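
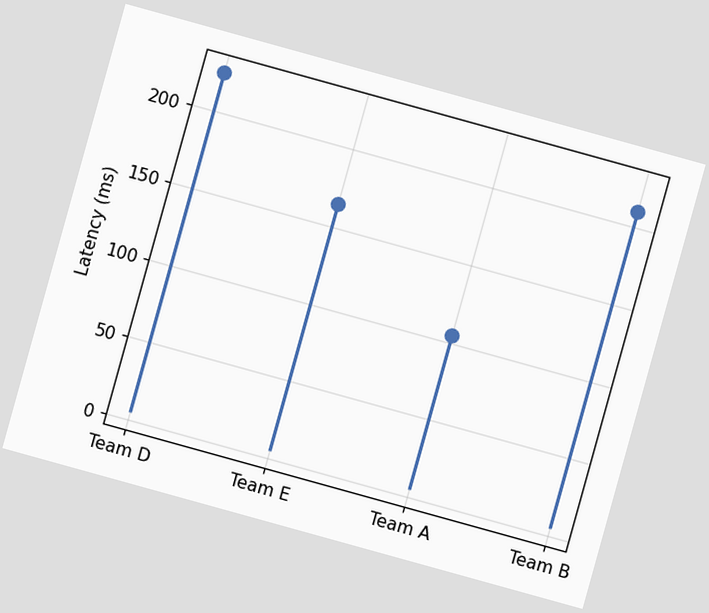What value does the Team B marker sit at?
The chart is tilted about 15° clockwise. The Team B marker sits at 210ms.

210ms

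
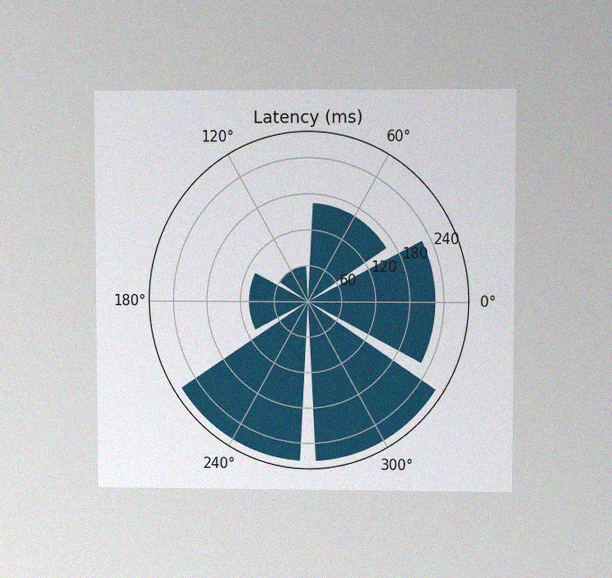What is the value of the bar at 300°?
270ms

The chart is viewed at a slight angle, with some photo noise. The bar at 300° reaches 270ms on the radial axis.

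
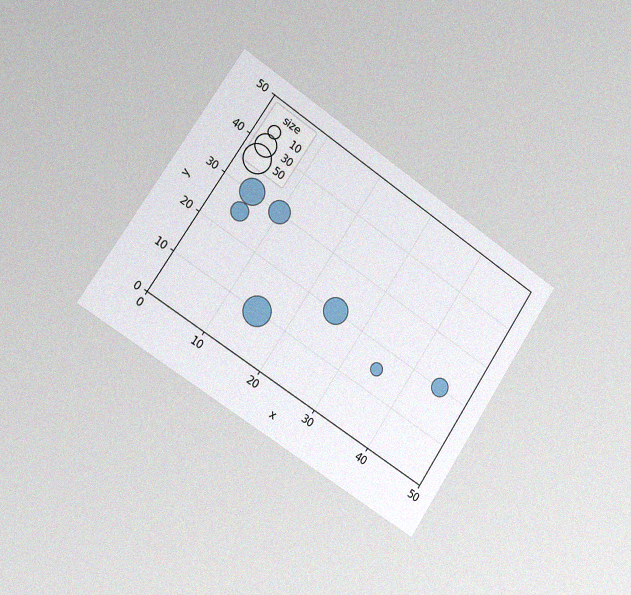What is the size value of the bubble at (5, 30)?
The chart is tilted about 34° clockwise and viewed slightly from the left, with some photo noise. Matching the bubble at (5, 30) against the size legend gives 40.

40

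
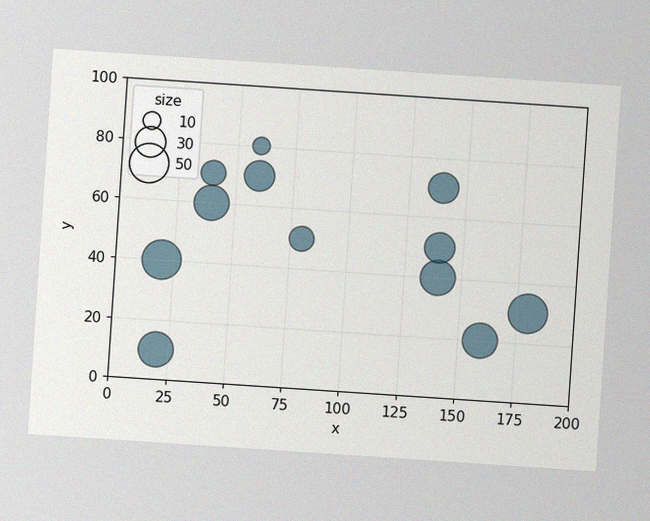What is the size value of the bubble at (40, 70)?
20

The chart is tilted about 4° clockwise, with some photo noise. Matching the bubble at (40, 70) against the size legend gives 20.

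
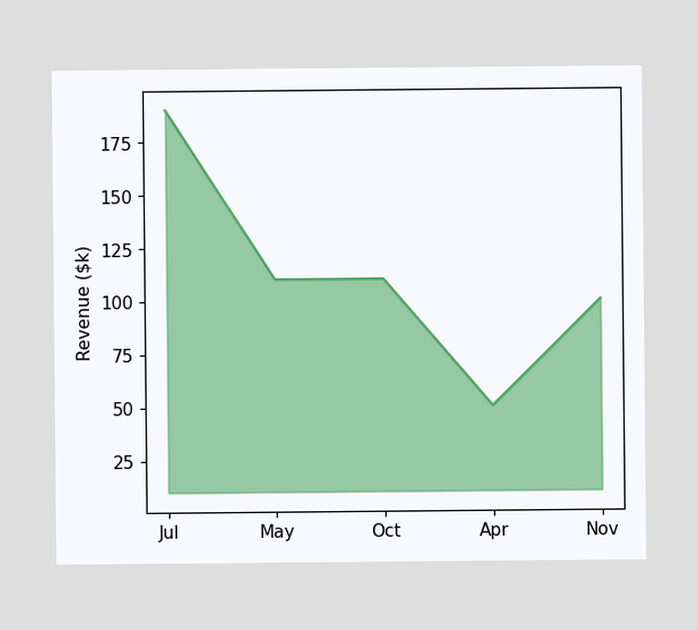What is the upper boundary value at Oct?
At Oct the upper boundary is at $110k.

$110k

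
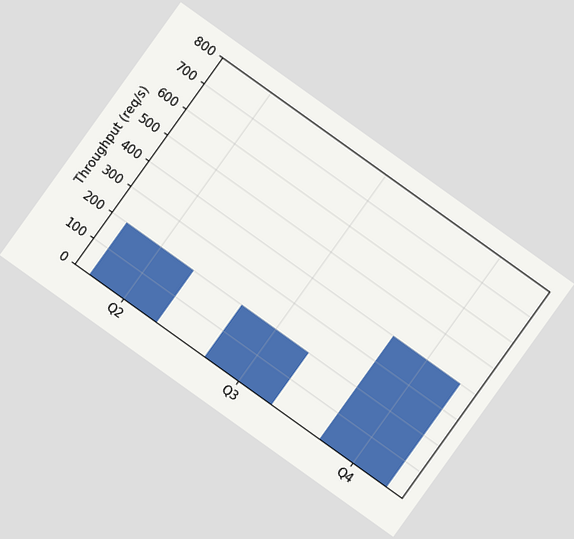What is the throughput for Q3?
200req/s

The chart is tilted about 36° clockwise. Reading along the chart's y-axis, the Q3 bar reaches 200req/s.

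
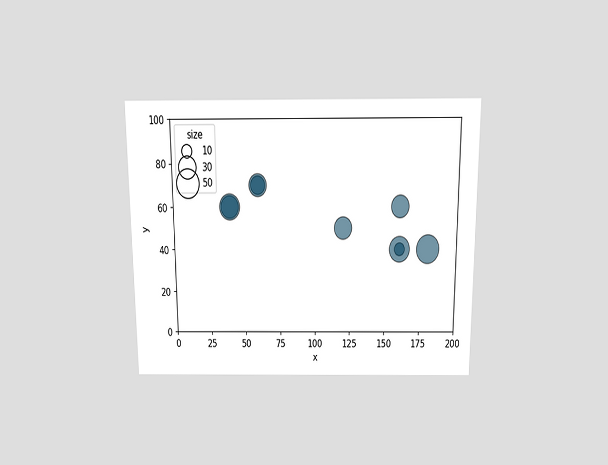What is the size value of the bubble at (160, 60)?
The chart is viewed slightly from above. Matching the bubble at (160, 60) against the size legend gives 30.

30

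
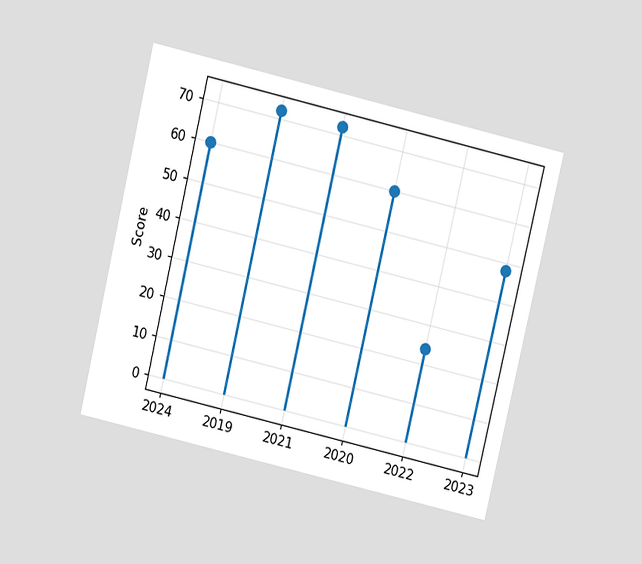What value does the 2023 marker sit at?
The chart is tilted about 13° clockwise and viewed slightly from above. The 2023 marker sits at 48.

48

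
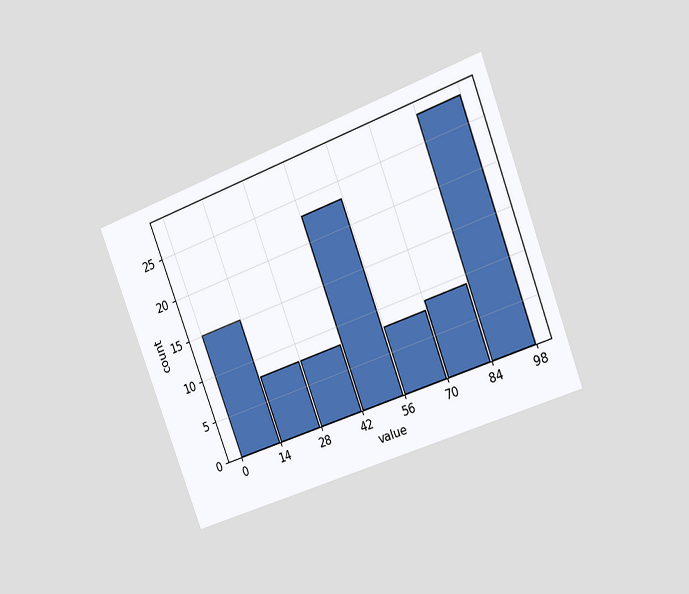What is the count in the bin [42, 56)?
23

The chart is tilted about 21° counter-clockwise and viewed at a slight angle. The [42, 56) bin has height 23.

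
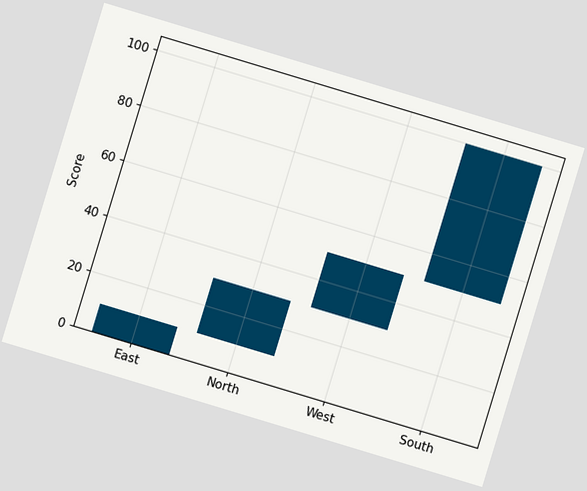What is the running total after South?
The chart is tilted about 17° clockwise. After South the running total reaches 100.

100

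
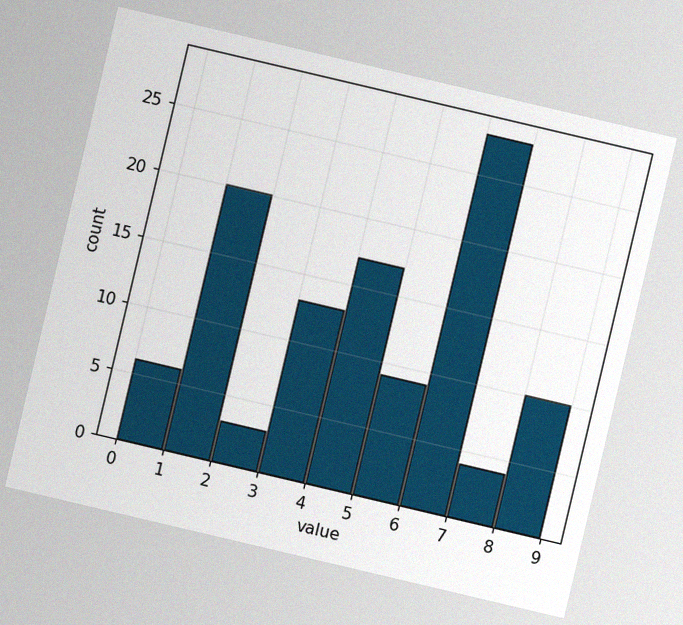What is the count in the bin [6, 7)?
28

The chart is tilted about 13° clockwise, with some photo noise. The [6, 7) bin has height 28.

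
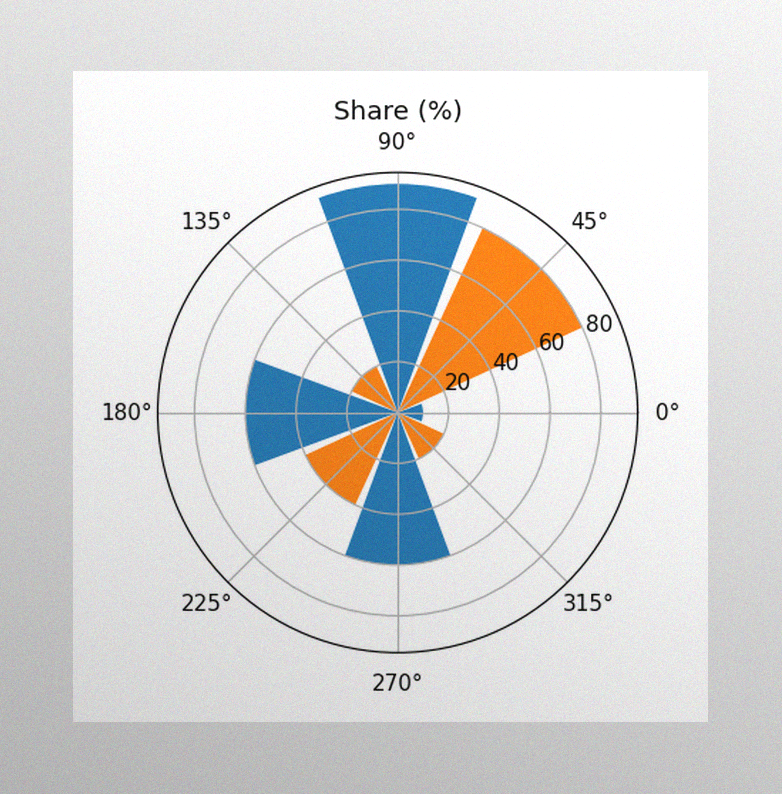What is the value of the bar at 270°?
The image has some photo noise and uneven lighting. The bar at 270° reaches 60% on the radial axis.

60%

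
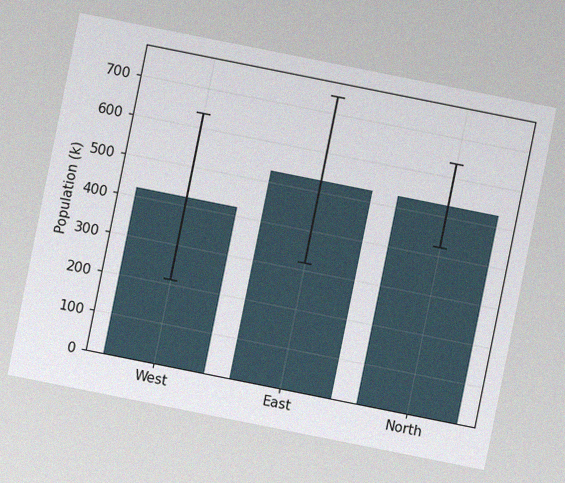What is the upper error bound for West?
The chart is tilted about 11° clockwise, with some photo noise. The West bar's upper whisker reaches 636k.

636k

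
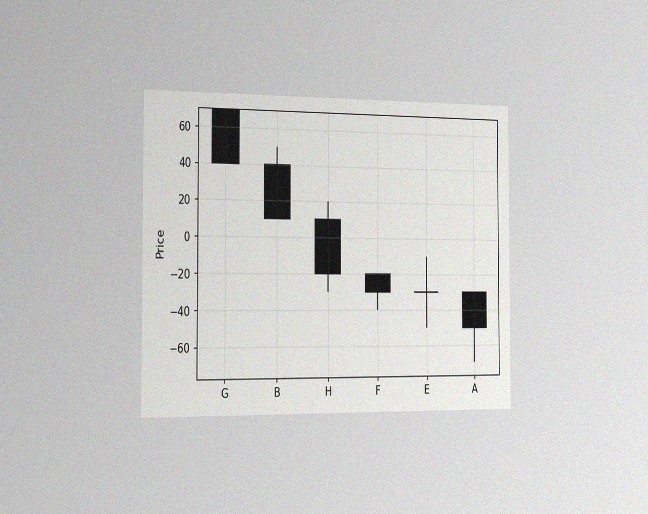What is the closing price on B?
The chart is viewed slightly from the left, with some photo noise. The B candle closes at 10.

10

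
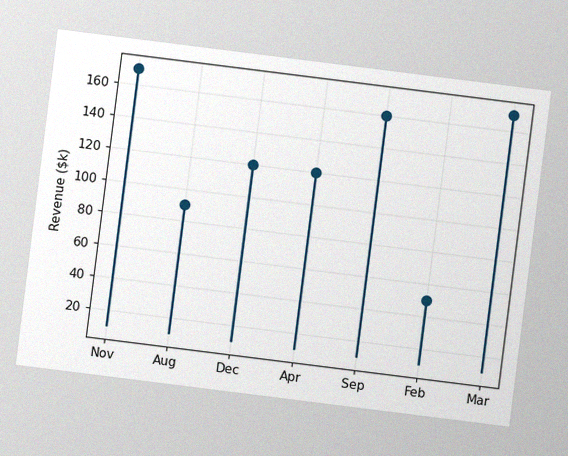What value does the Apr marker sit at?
The chart is tilted about 7° clockwise, with some photo noise. The Apr marker sits at $120k.

$120k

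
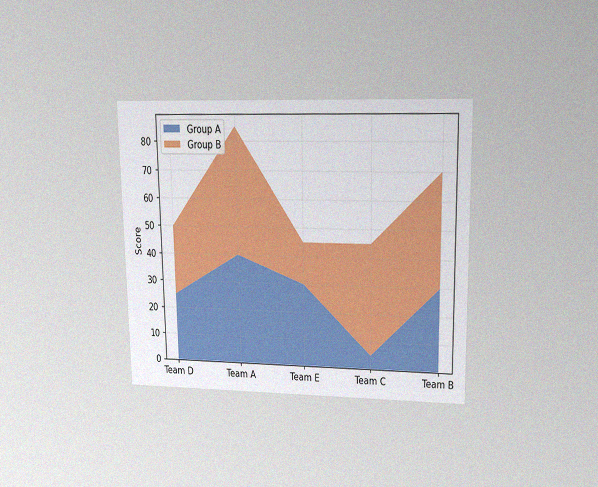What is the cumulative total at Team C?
The chart is viewed at a slight angle, with some photo noise. The stacked total at Team C reaches 45.

45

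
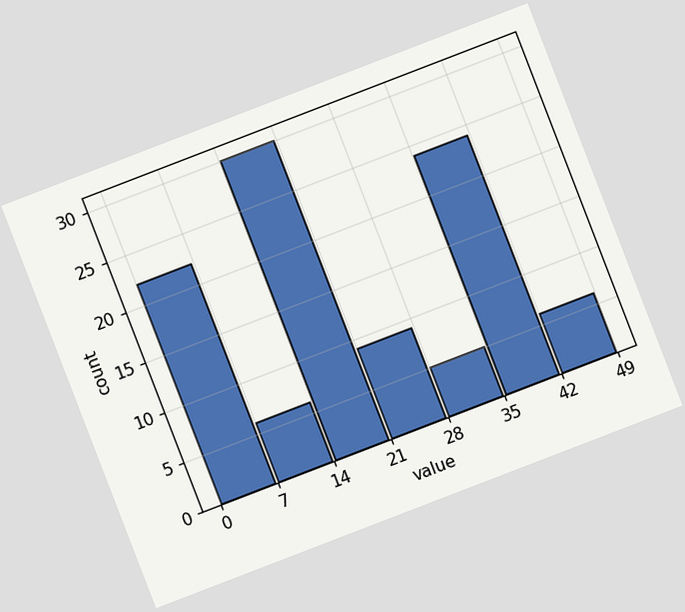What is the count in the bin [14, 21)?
The chart is tilted about 21° counter-clockwise. The [14, 21) bin has height 30.

30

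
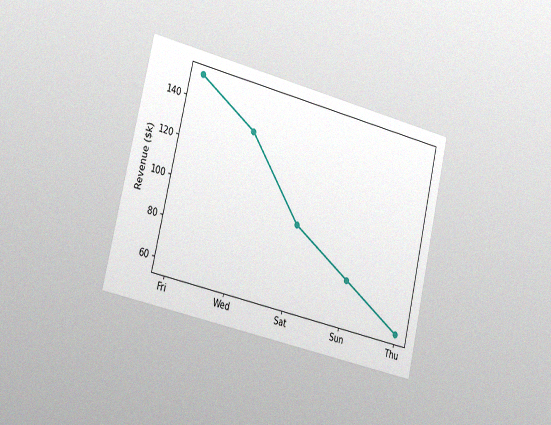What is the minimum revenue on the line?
$57k

The chart is tilted about 13° clockwise and viewed slightly from the left, with some photo noise. The lowest point is at Thu, and reading across to the y-axis gives $57k.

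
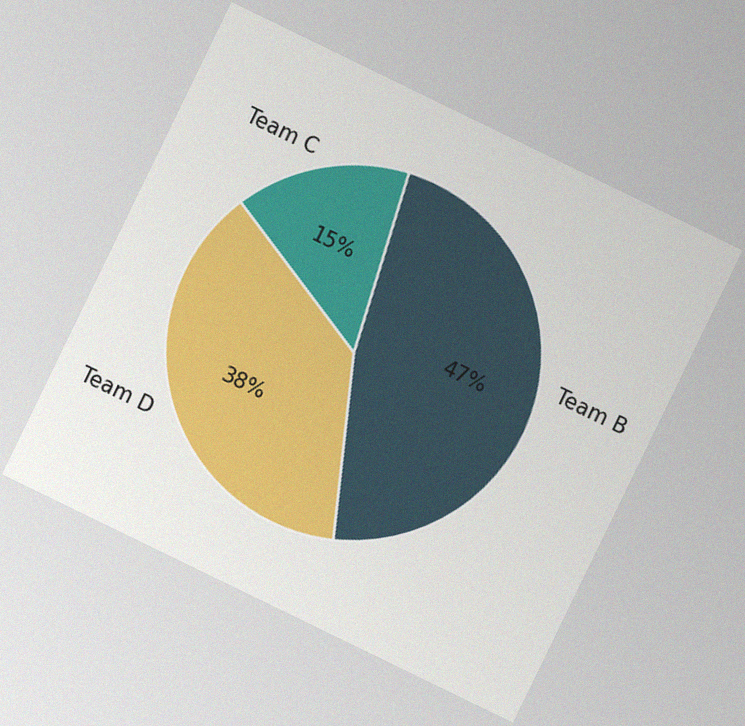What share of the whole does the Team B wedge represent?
The chart is tilted about 26° clockwise, with some photo noise. The Team B slice takes up 47% of the pie.

47%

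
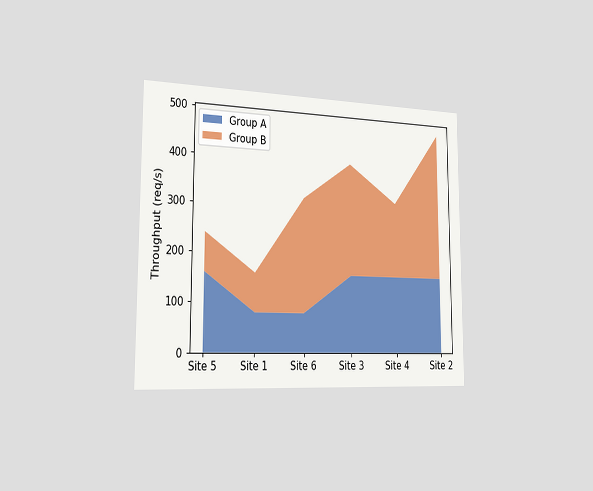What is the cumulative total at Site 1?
160req/s

The chart is viewed slightly from the left. The stacked total at Site 1 reaches 160req/s.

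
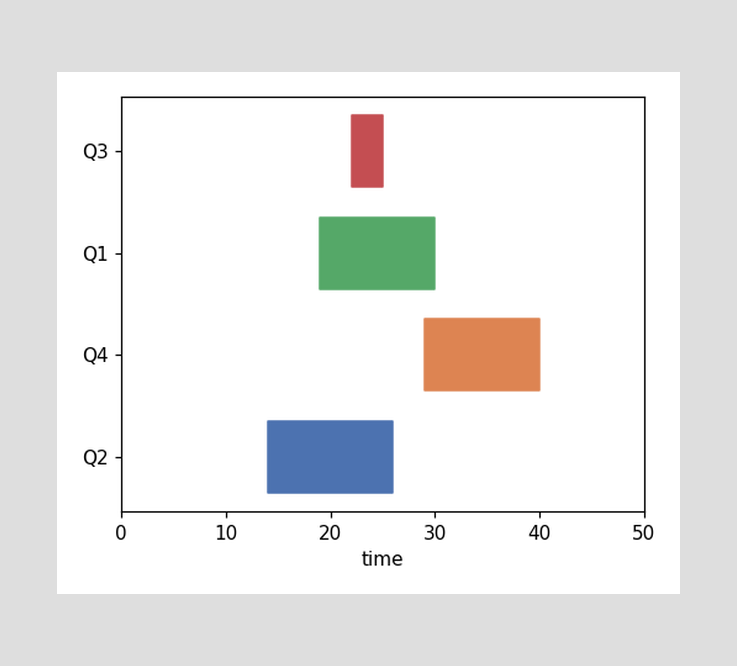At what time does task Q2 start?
14

The Q2 bar begins at t=14.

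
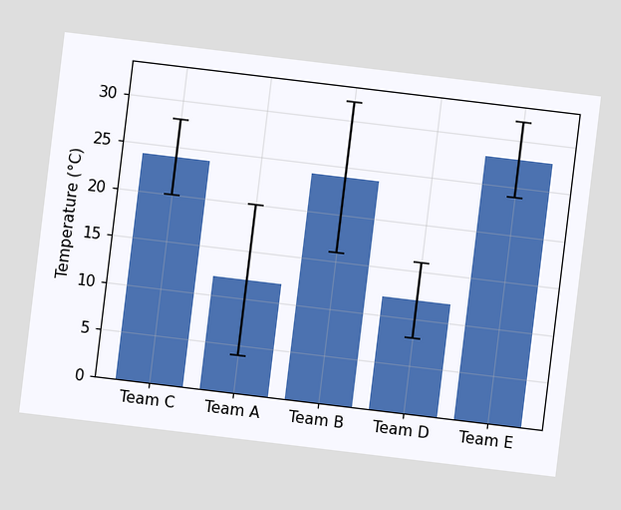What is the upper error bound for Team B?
The chart is tilted about 7° clockwise. The Team B bar's upper whisker reaches 32°C.

32°C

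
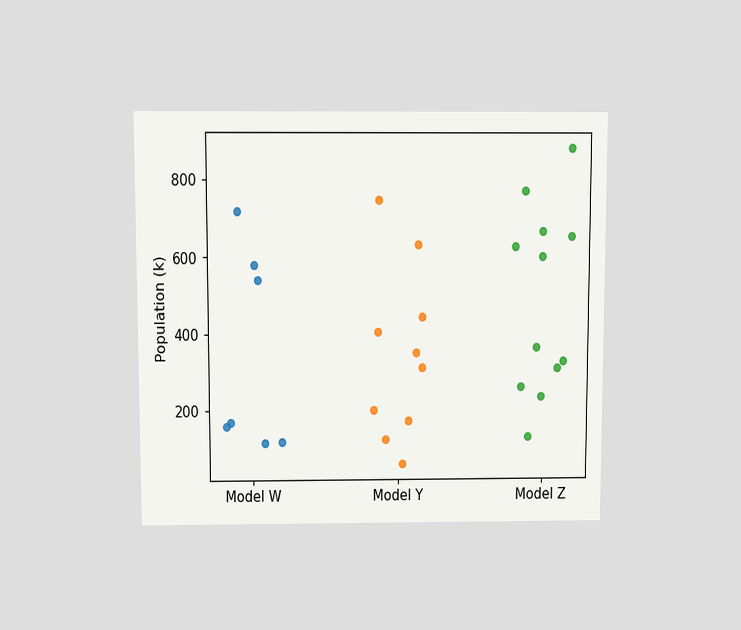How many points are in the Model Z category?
12

The chart is viewed slightly from above. Counting the markers in the Model Z column gives 12.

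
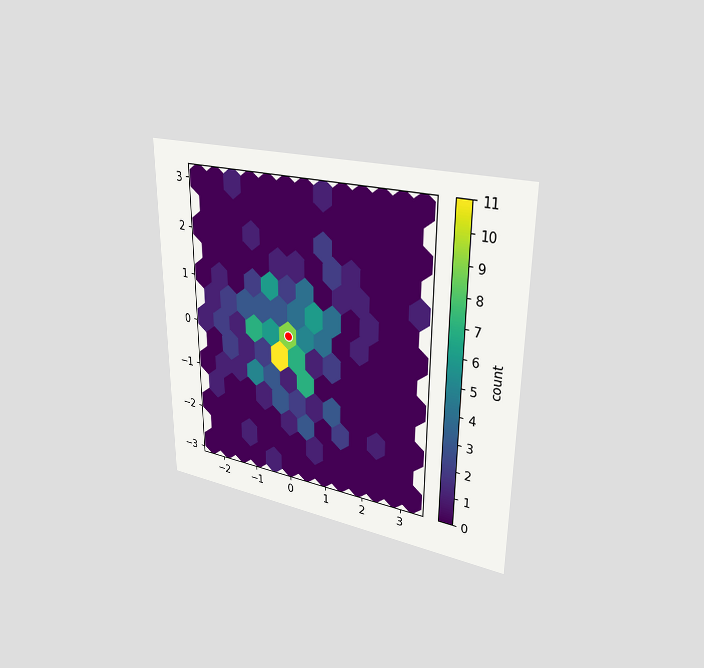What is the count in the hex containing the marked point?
The chart is viewed slightly from the right. The marked hex reads 9 on the colorbar.

9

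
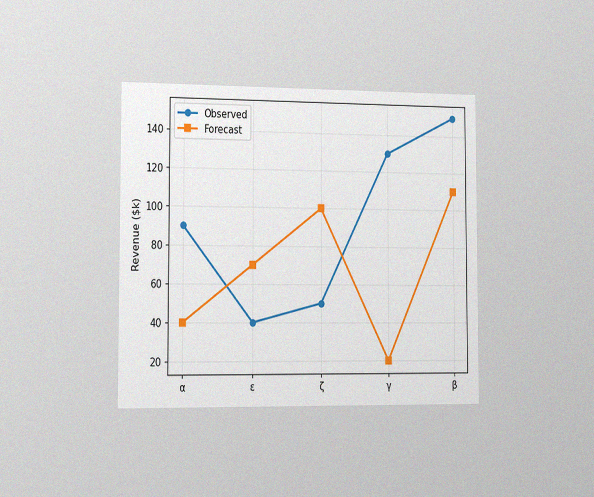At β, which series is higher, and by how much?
The chart is viewed slightly from the left, with some photo noise. At β, Observed sits above the other line by $40k.

Observed, by $40k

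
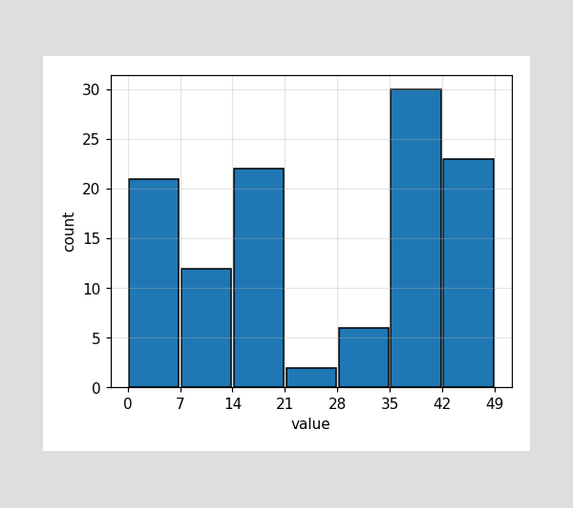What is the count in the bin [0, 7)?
The [0, 7) bin has height 21.

21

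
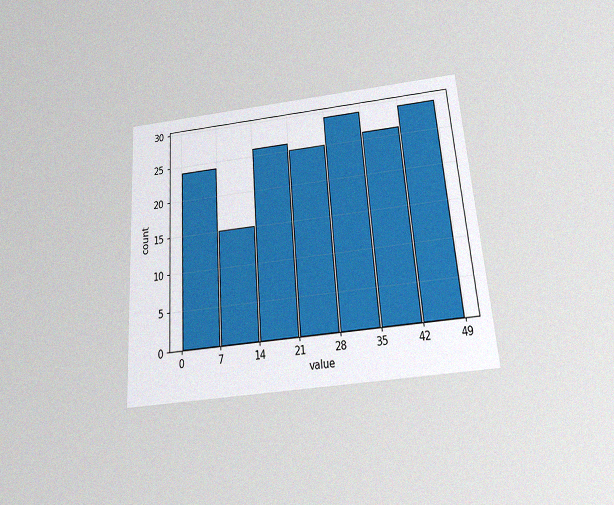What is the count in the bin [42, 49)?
The chart is tilted about 4° counter-clockwise and viewed slightly from below, with some photo noise. The [42, 49) bin has height 29.

29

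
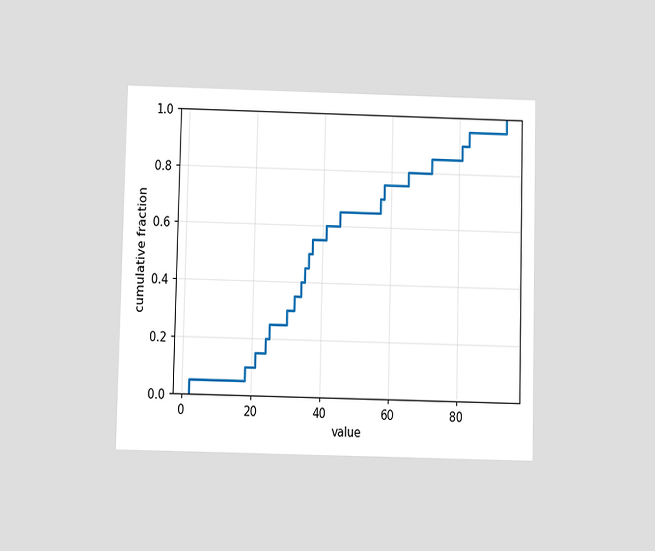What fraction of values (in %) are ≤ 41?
60%

The chart is viewed slightly from below. At x=41 the ECDF step is at 60%.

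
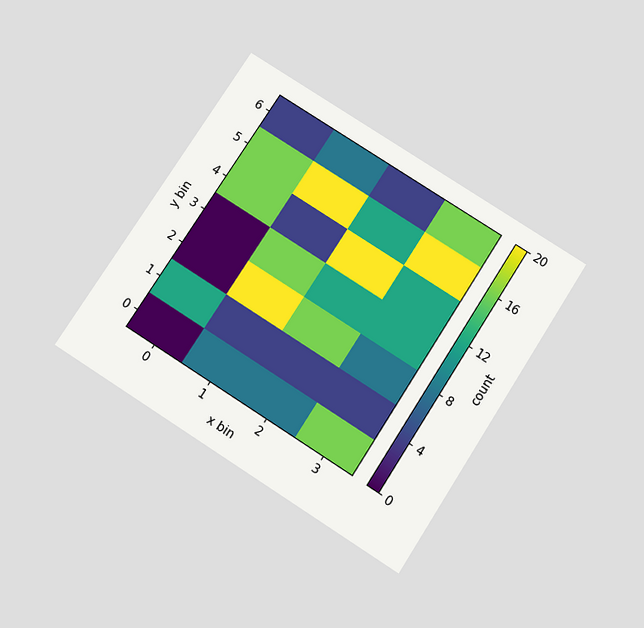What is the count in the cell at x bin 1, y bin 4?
The chart is tilted about 33° clockwise and viewed slightly from below. Matching the cell (1, 4) against the colorbar gives 4.

4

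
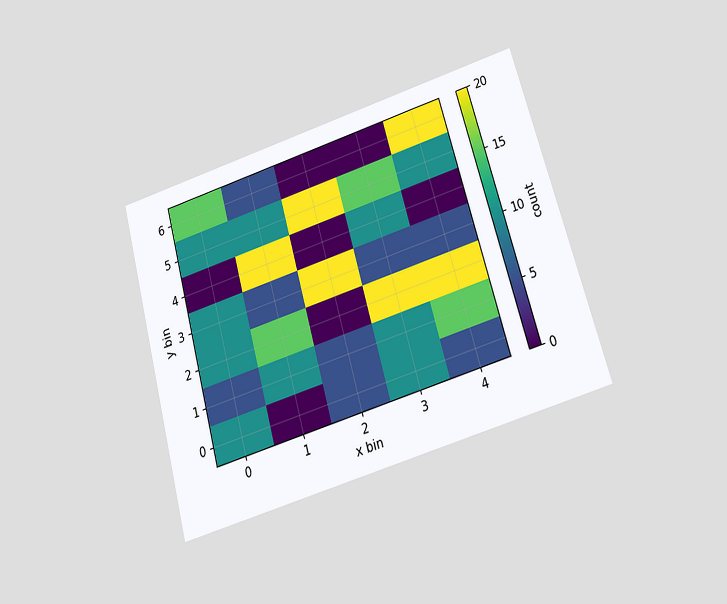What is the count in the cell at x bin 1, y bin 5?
10

The chart is tilted about 16° counter-clockwise and viewed slightly from below. Matching the cell (1, 5) against the colorbar gives 10.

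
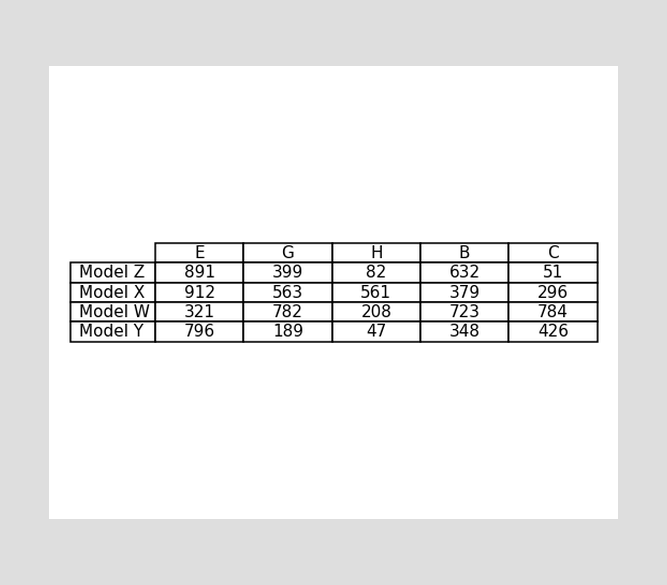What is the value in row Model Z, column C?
The (Model Z, C) cell reads 51.

51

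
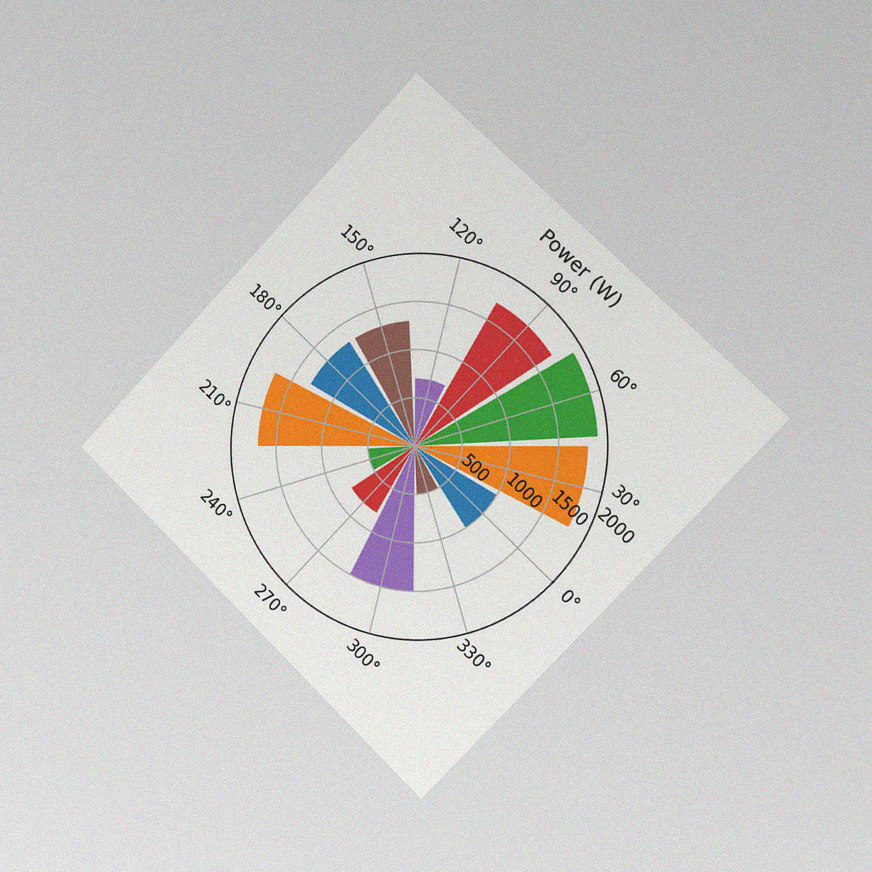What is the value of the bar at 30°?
1800W

The chart is tilted about 44° clockwise and viewed slightly from the right, with some photo noise. The bar at 30° reaches 1800W on the radial axis.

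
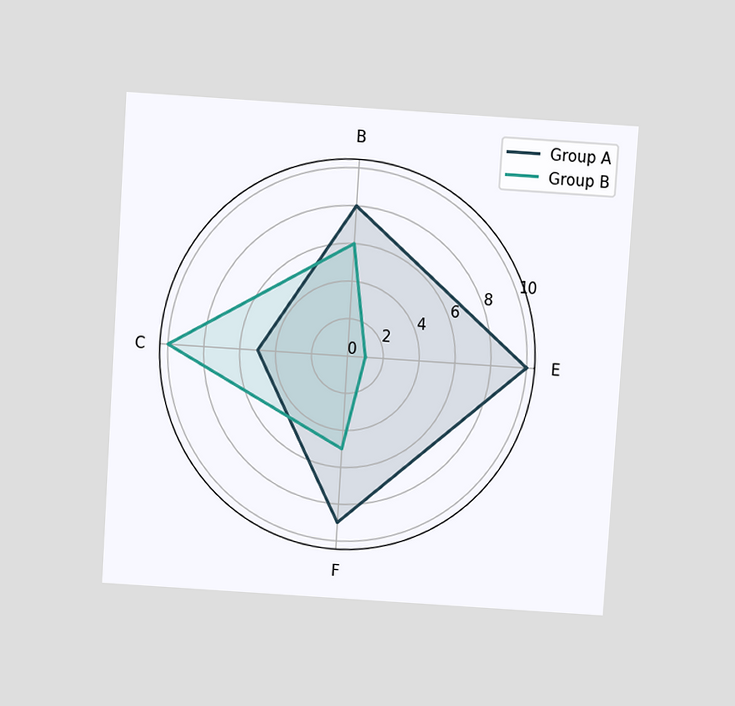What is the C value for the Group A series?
The chart is tilted about 4° clockwise and viewed slightly from above. On the C axis, Group A reaches 5.

5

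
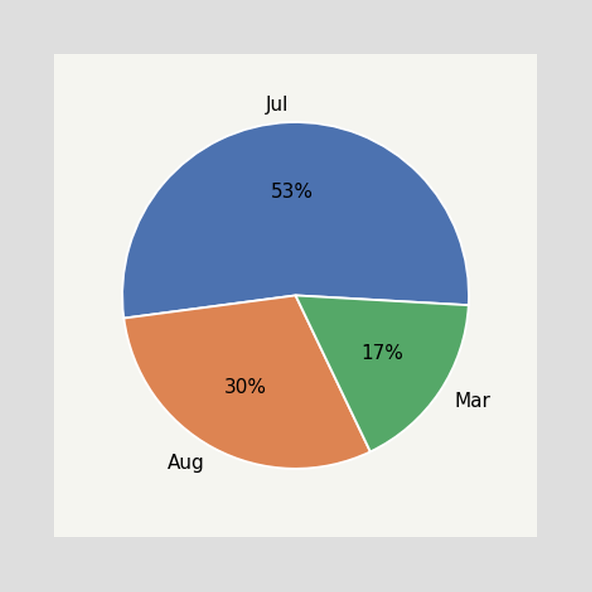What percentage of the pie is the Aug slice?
The Aug slice takes up 30% of the pie.

30%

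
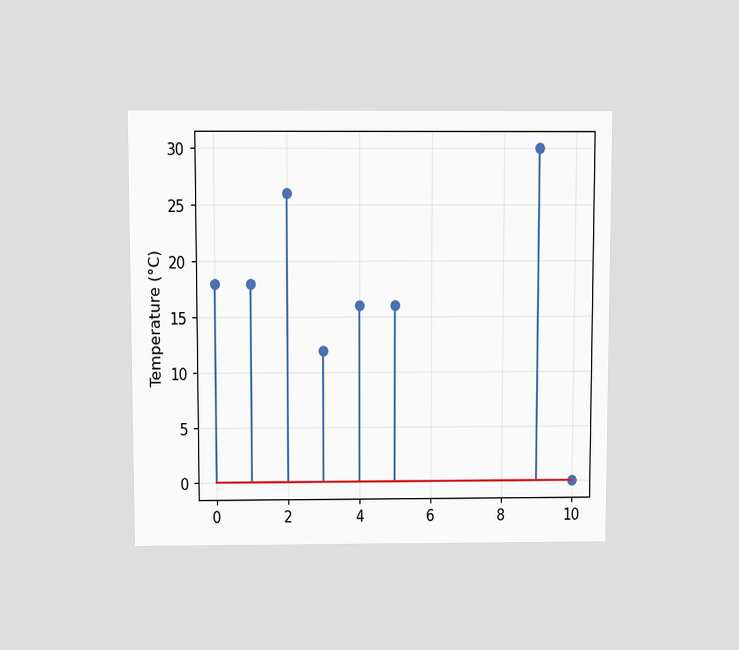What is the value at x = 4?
The chart is viewed slightly from above. The stem at x=4 reaches 16°C.

16°C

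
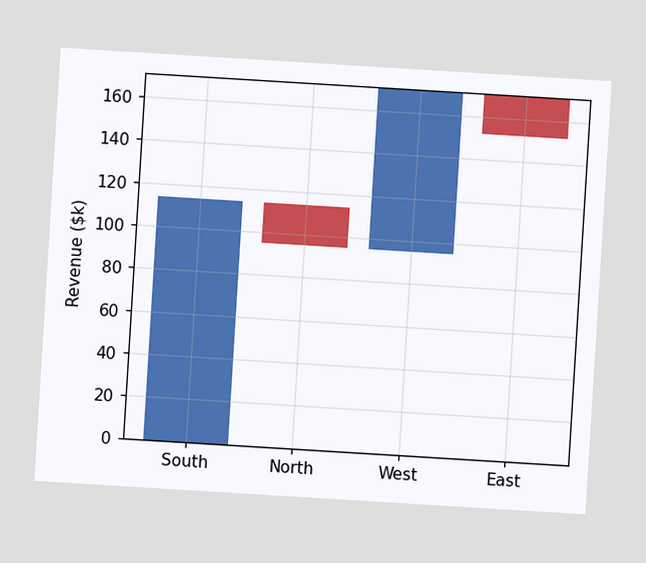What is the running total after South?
$114k

The chart is tilted about 3° clockwise. After South the running total reaches $114k.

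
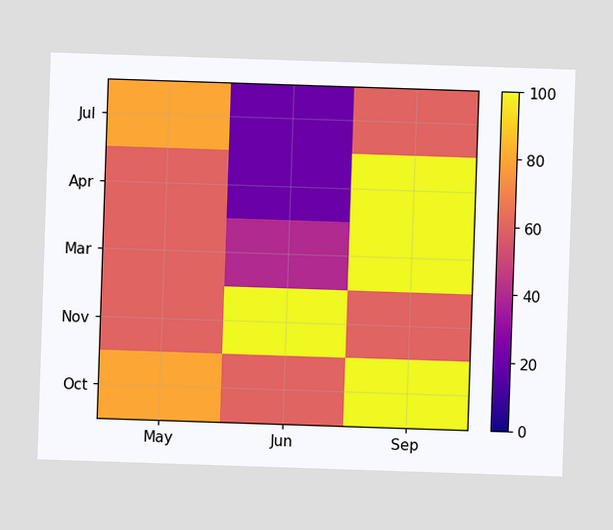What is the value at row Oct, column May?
80

Matching cell (Oct, May) against the colorbar gives 80.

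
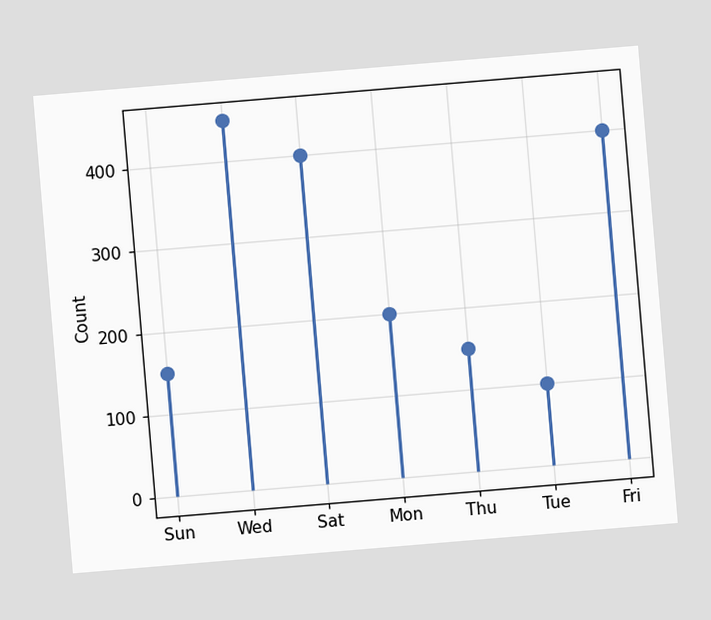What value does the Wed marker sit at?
450

The chart is tilted about 5° counter-clockwise. The Wed marker sits at 450.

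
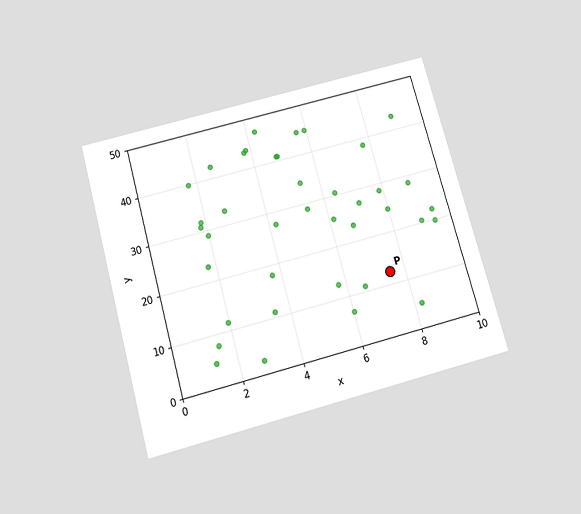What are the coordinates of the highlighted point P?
The chart is tilted about 15° counter-clockwise and viewed slightly from below. Following the gridlines from P to each axis, P sits at (7.5, 12.5).

(7.5, 12.5)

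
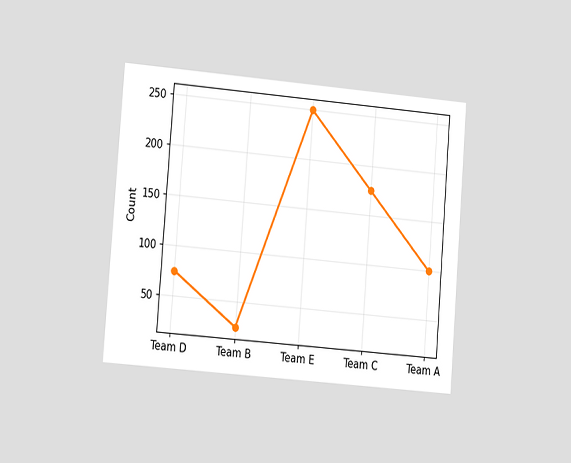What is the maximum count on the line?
250

The chart is tilted about 5° clockwise and viewed slightly from the left. The highest point is at Team E, and reading across to the y-axis gives 250.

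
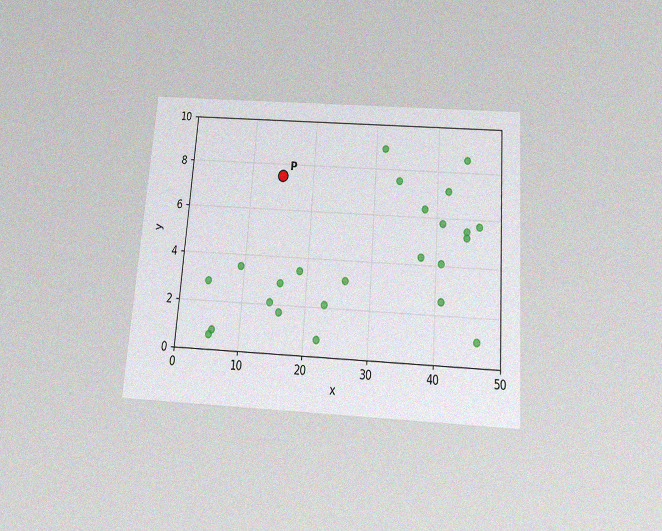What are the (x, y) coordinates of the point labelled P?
(15, 7.5)

The chart is tilted about 4° clockwise and viewed slightly from below, with some photo noise. Following the gridlines from P to each axis, P sits at (15, 7.5).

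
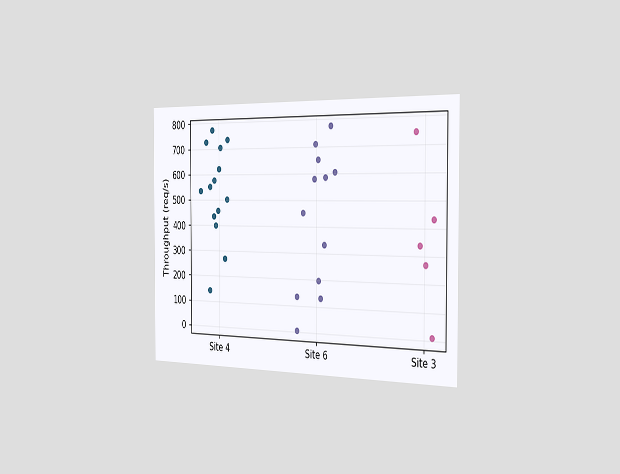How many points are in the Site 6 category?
12

The chart is viewed slightly from the right. Counting the markers in the Site 6 column gives 12.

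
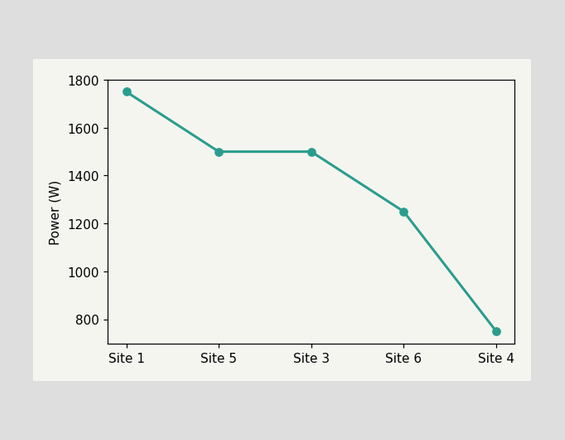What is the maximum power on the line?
The highest point is at Site 1, and reading across to the y-axis gives 1750W.

1750W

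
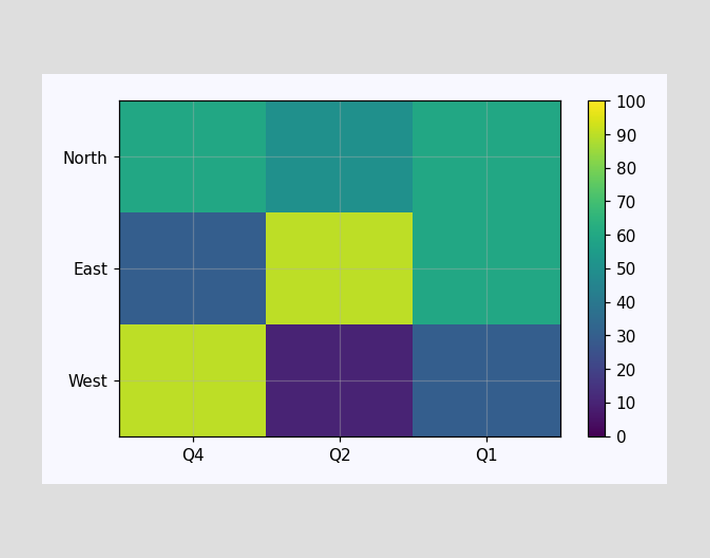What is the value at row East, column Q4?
30

Matching cell (East, Q4) against the colorbar gives 30.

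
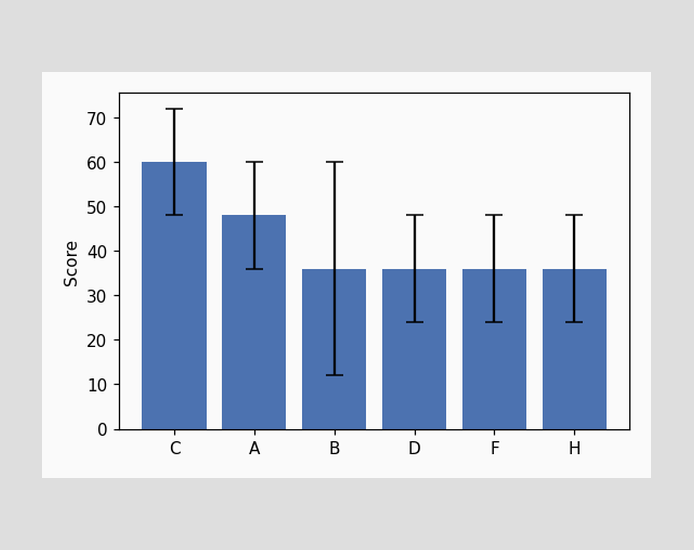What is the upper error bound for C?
72

The C bar's upper whisker reaches 72.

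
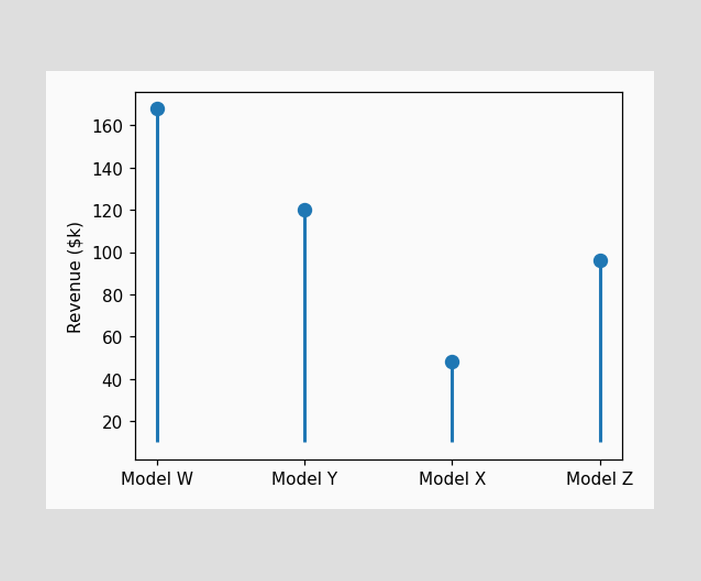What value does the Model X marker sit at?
$48k

The Model X marker sits at $48k.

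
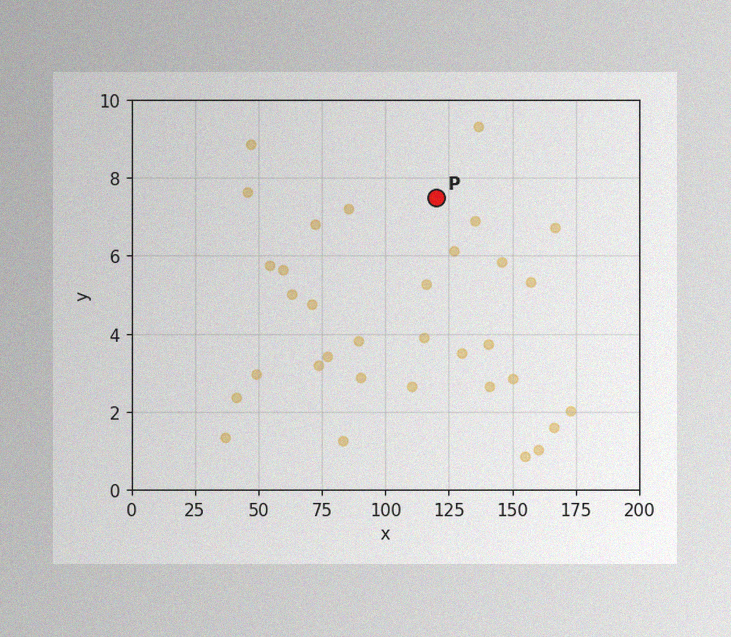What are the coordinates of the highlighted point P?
The image has some photo noise and uneven lighting. Following the gridlines from P to each axis, P sits at (120, 7.5).

(120, 7.5)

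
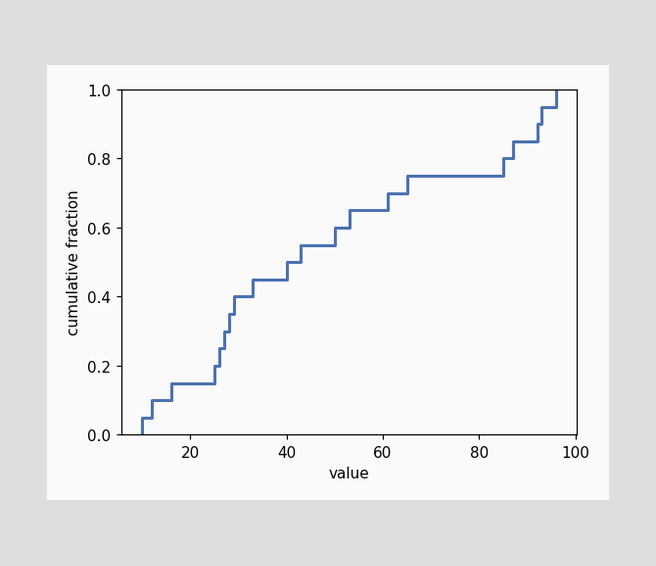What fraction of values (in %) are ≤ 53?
65%

At x=53 the ECDF step is at 65%.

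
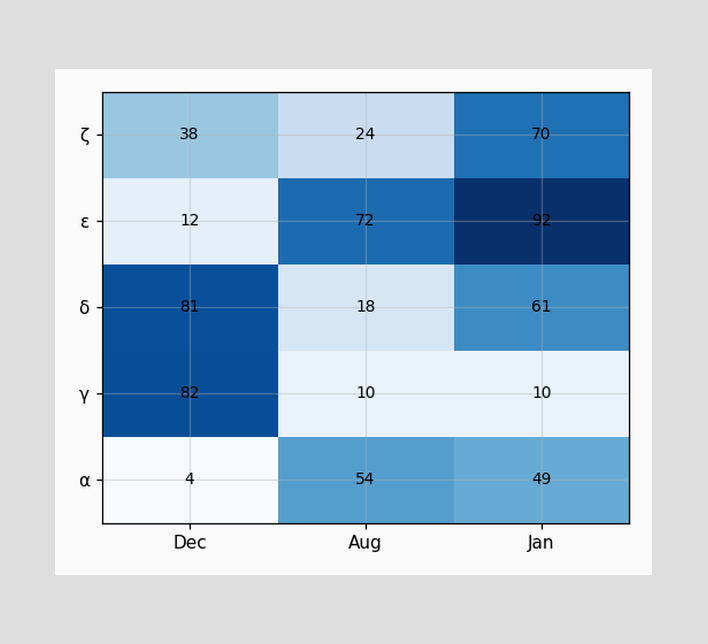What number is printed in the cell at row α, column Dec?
The (α, Dec) cell reads 4.

4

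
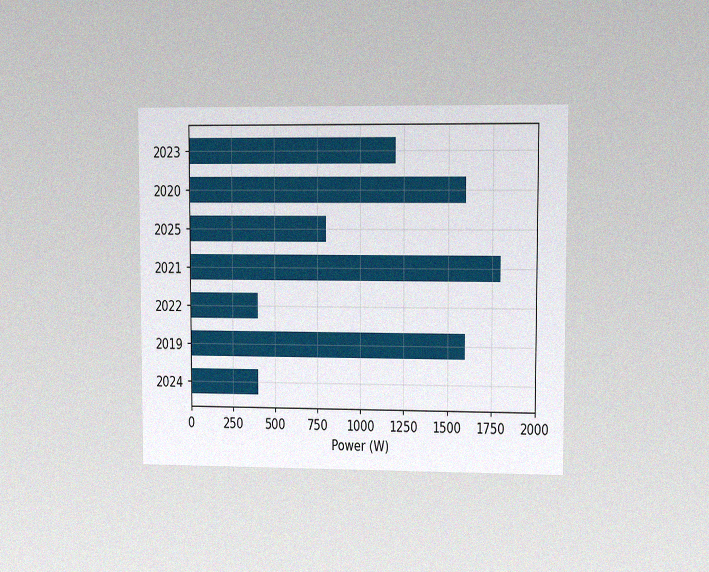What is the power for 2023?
1200W

The chart is viewed at a slight angle, with some photo noise. Reading along the chart's x-axis, the 2023 bar reaches 1200W.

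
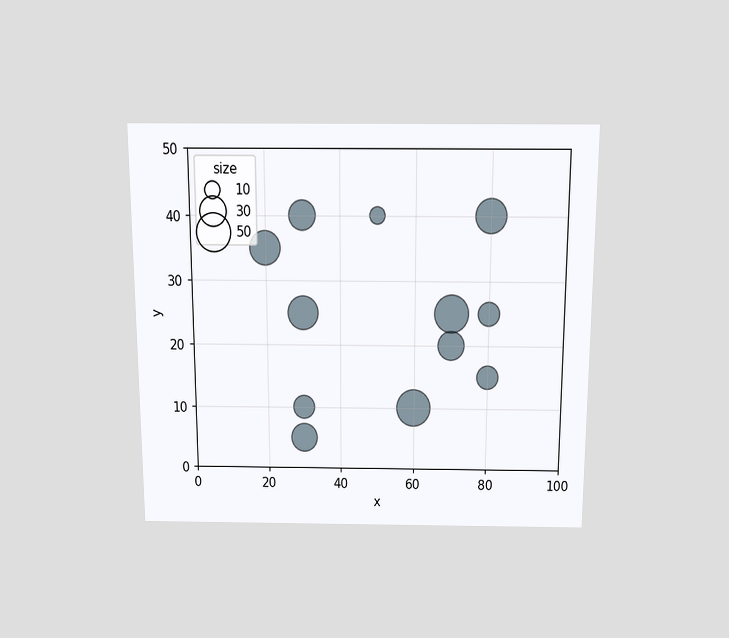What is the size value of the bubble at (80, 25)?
The chart is viewed slightly from above. Matching the bubble at (80, 25) against the size legend gives 20.

20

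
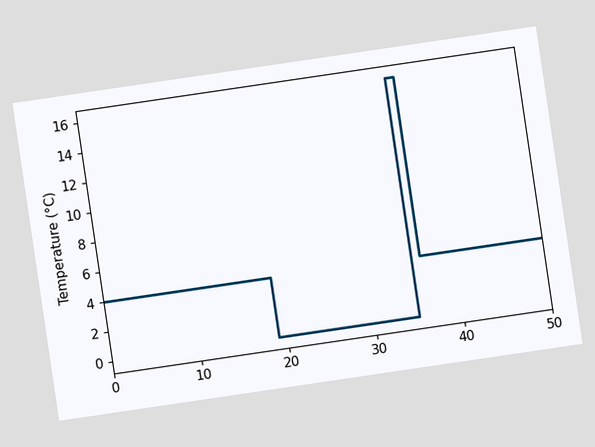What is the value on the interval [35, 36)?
The chart is tilted about 8° counter-clockwise. On [35, 36) the step sits at 16°C.

16°C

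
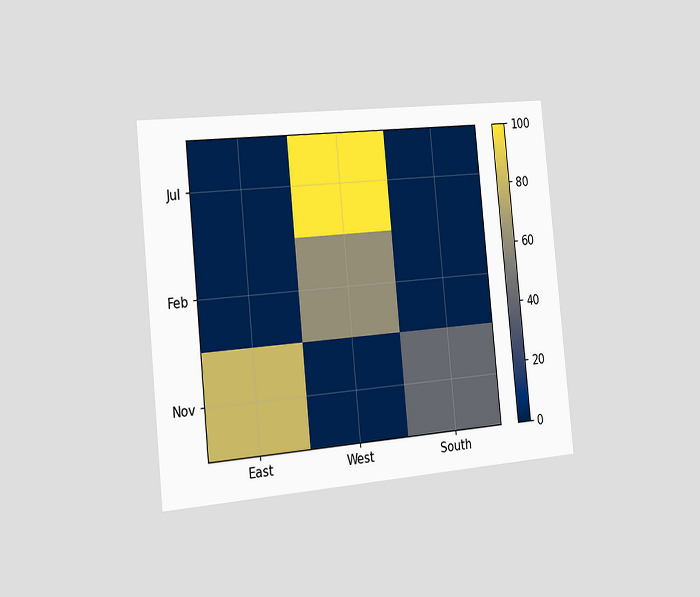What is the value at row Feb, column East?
0

The chart is tilted about 6° counter-clockwise and viewed slightly from the left. Matching cell (Feb, East) against the colorbar gives 0.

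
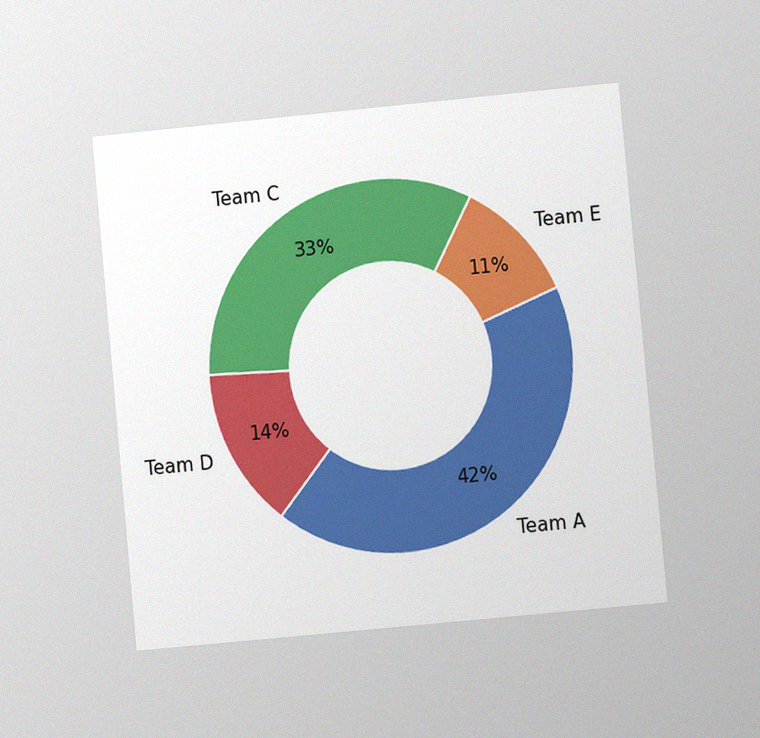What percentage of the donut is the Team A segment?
42%

The chart is tilted about 5° counter-clockwise and viewed at a slight angle, with some photo noise. The Team A segment takes up 42% of the ring.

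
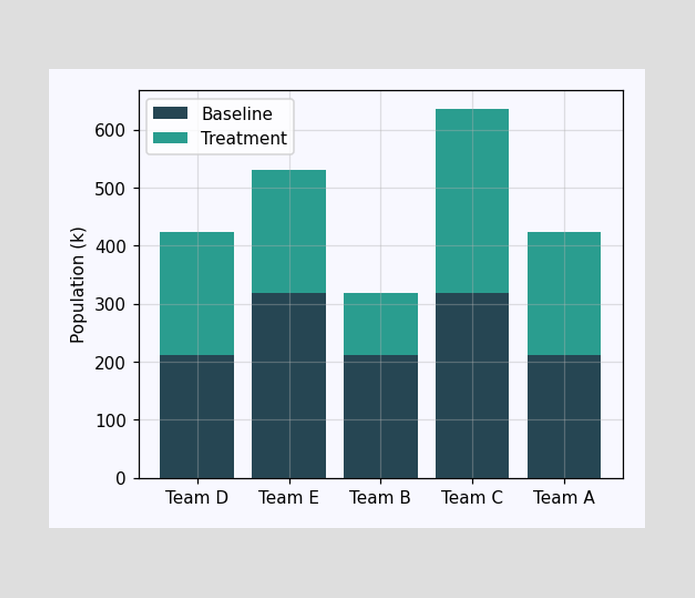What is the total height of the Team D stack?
424k

The Team D stack's top reaches 424k on the y-axis.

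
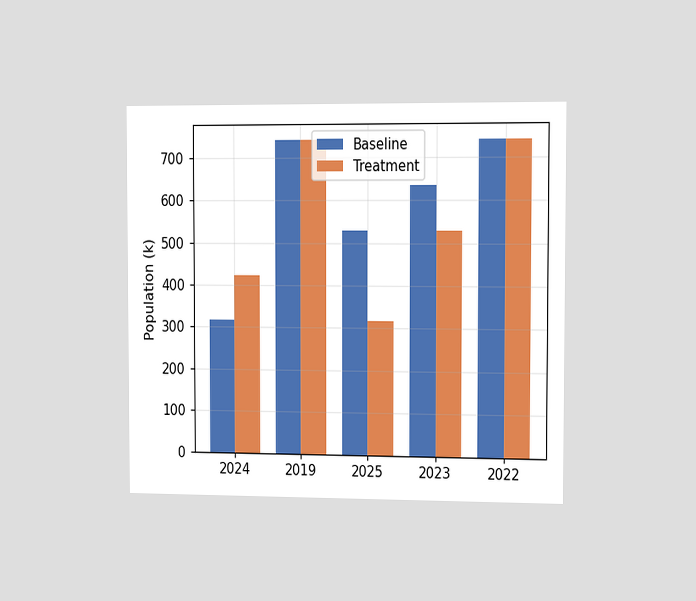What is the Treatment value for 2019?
The chart is viewed slightly from the right. The Treatment bar at 2019 reaches 742k on the y-axis.

742k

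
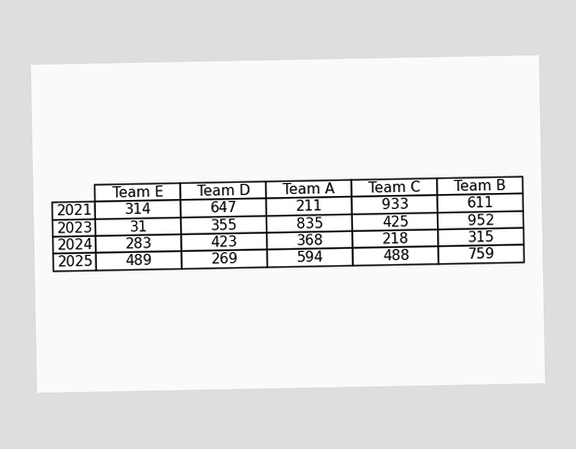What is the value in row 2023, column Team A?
835

The (2023, Team A) cell reads 835.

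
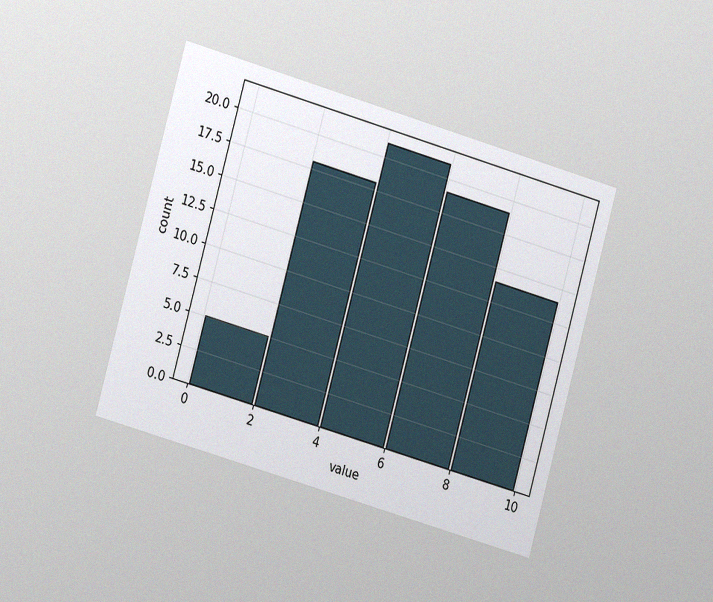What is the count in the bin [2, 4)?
The chart is tilted about 16° clockwise and viewed at a slight angle, with some photo noise. The [2, 4) bin has height 18.

18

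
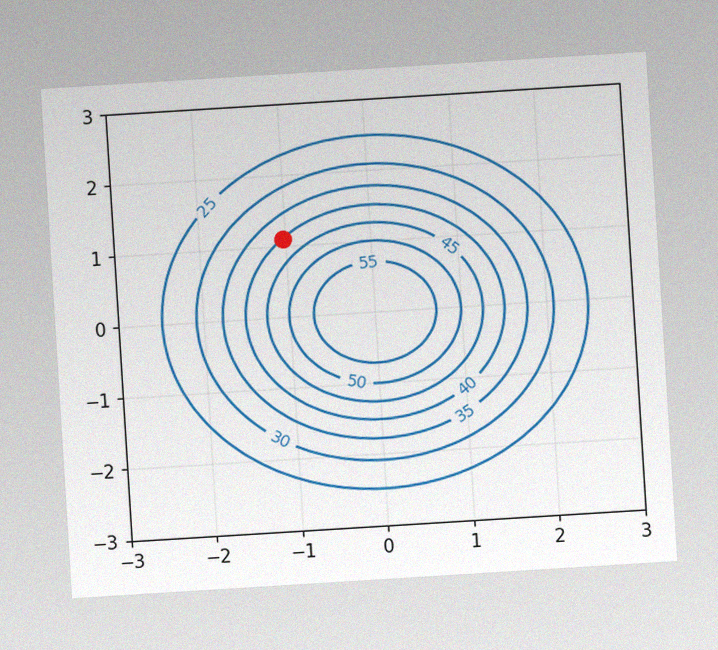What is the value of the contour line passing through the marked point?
40

The chart is tilted about 4° counter-clockwise, with some photo noise. The marked point sits on the contour labelled 40.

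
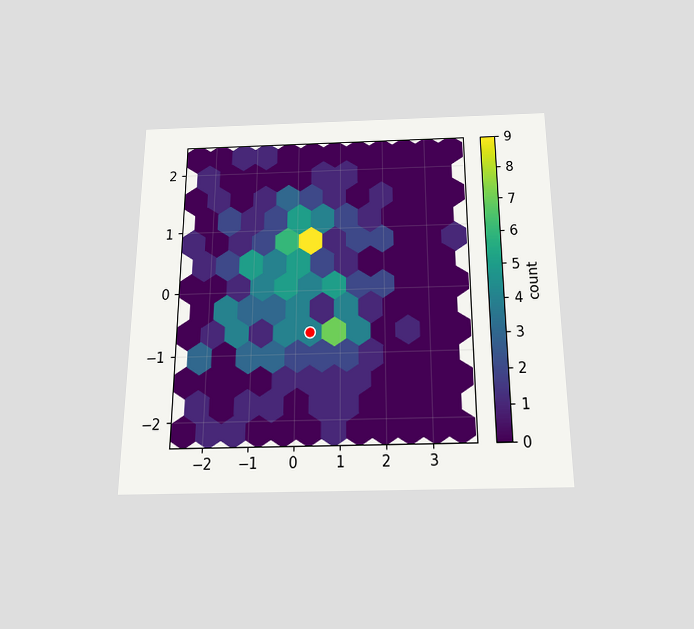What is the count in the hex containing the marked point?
4

The chart is viewed slightly from below. The marked hex reads 4 on the colorbar.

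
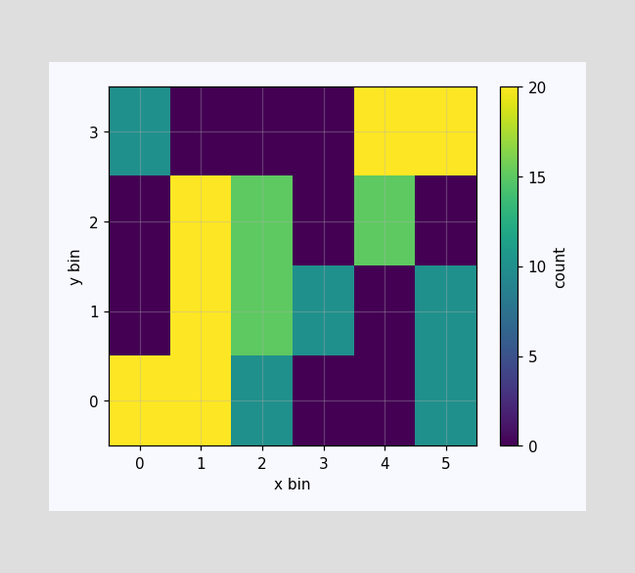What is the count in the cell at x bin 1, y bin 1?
Matching the cell (1, 1) against the colorbar gives 20.

20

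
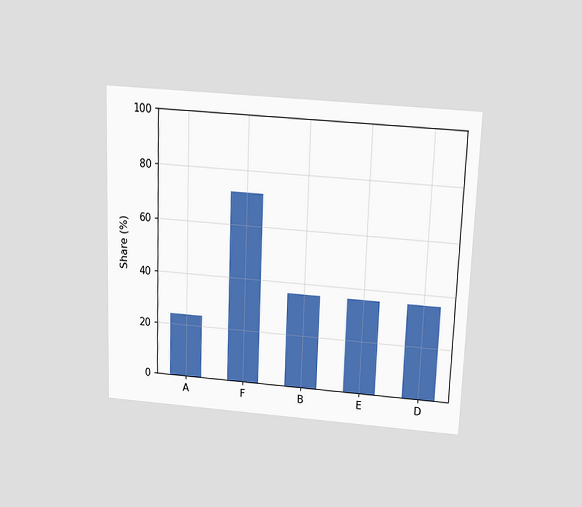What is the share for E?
36%

The chart is tilted about 2° clockwise and viewed slightly from above. Reading along the chart's y-axis, the E bar reaches 36%.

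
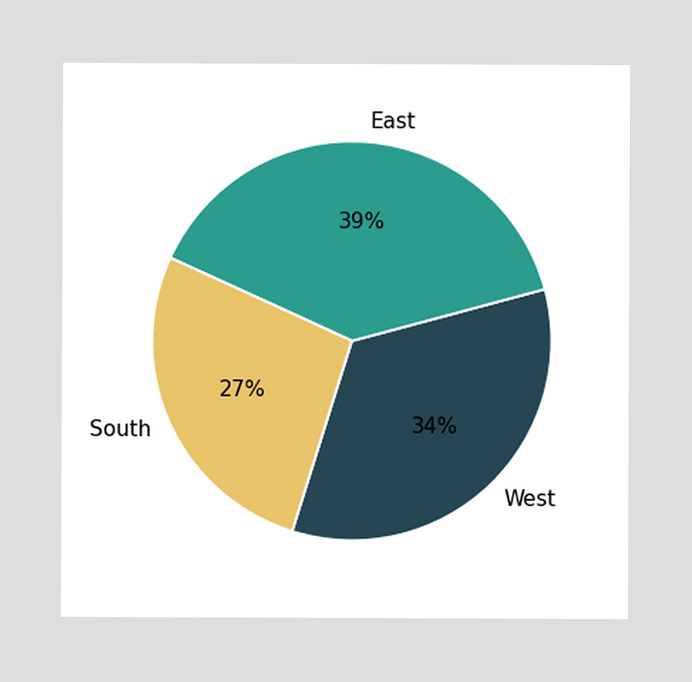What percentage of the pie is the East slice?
39%

The East slice takes up 39% of the pie.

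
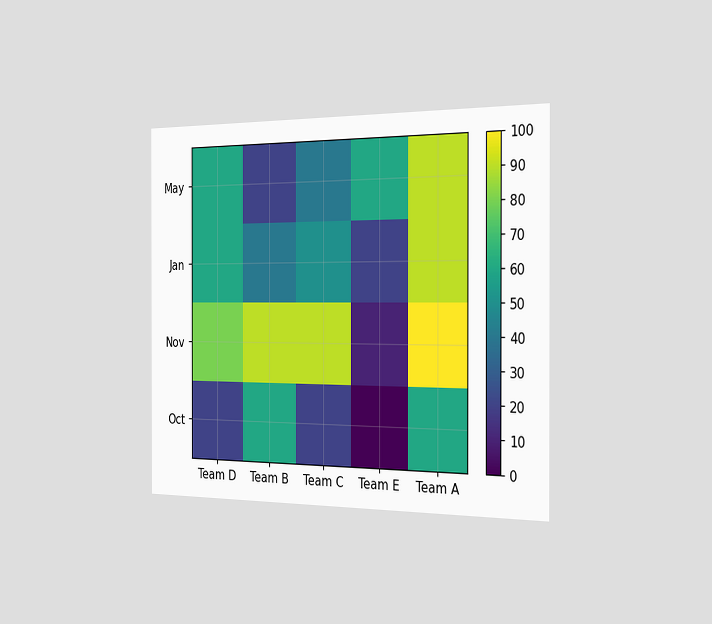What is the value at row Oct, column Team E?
0

The chart is viewed slightly from the right. Matching cell (Oct, Team E) against the colorbar gives 0.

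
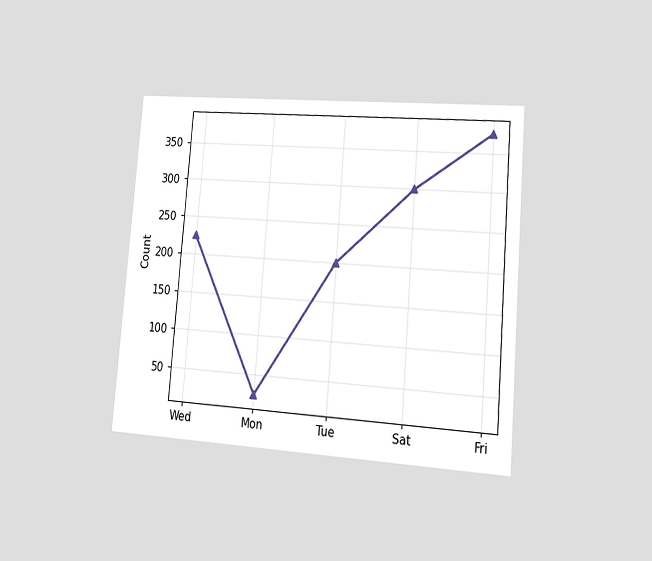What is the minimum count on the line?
25

The chart is tilted about 5° clockwise and viewed at a slight angle. The lowest point is at Mon, and reading across to the y-axis gives 25.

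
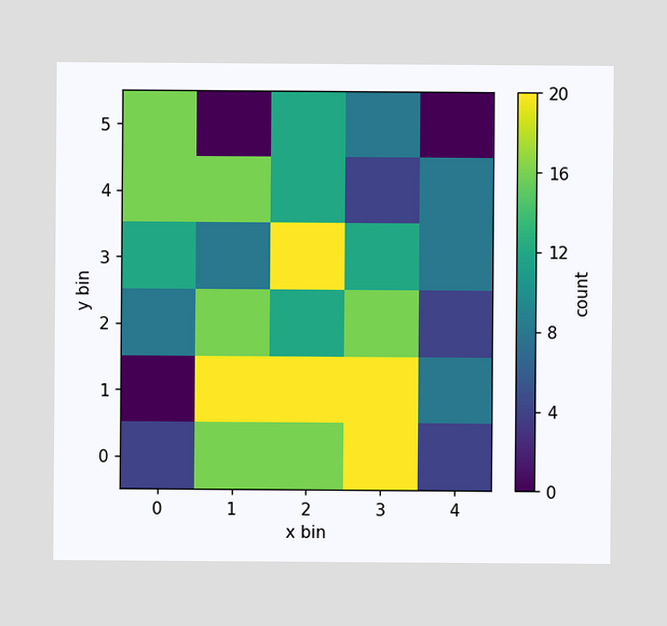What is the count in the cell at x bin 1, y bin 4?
16

Matching the cell (1, 4) against the colorbar gives 16.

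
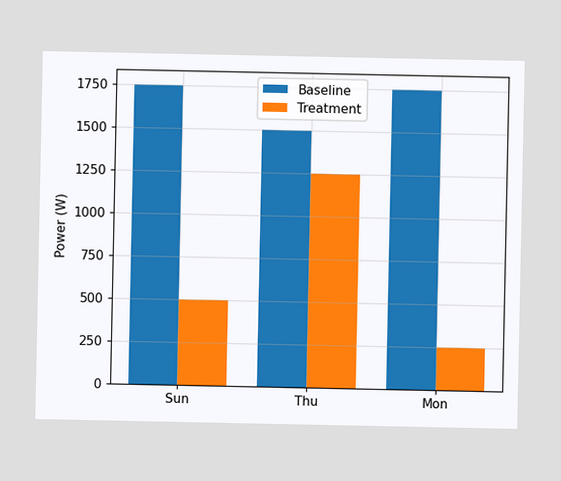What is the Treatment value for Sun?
The Treatment bar at Sun reaches 500W on the y-axis.

500W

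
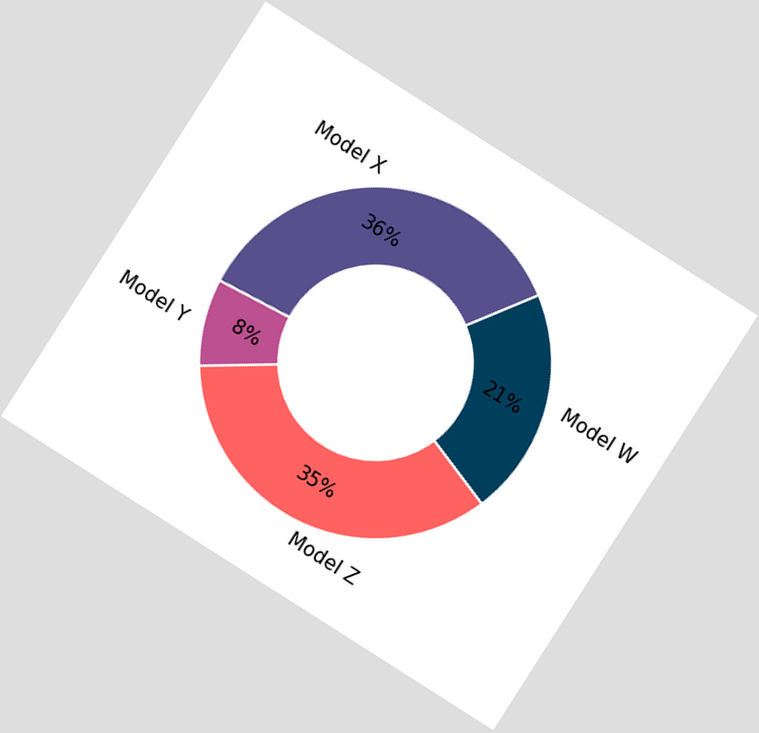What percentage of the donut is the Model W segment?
21%

The chart is tilted about 33° clockwise. The Model W segment takes up 21% of the ring.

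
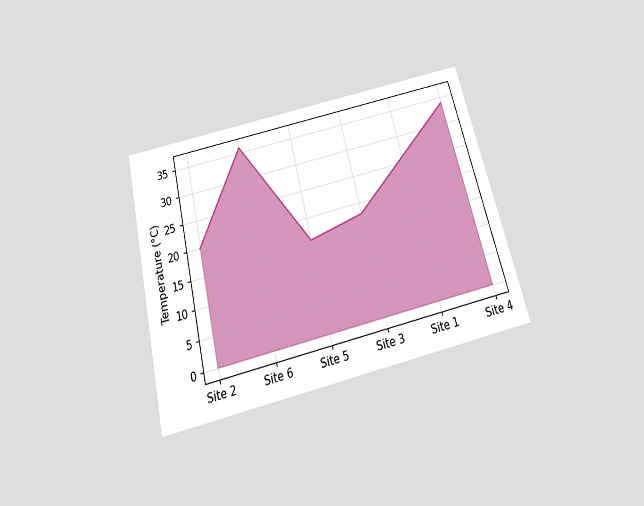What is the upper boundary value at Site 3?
The chart is tilted about 14° counter-clockwise and viewed slightly from below. At Site 3 the upper boundary is at 18°C.

18°C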